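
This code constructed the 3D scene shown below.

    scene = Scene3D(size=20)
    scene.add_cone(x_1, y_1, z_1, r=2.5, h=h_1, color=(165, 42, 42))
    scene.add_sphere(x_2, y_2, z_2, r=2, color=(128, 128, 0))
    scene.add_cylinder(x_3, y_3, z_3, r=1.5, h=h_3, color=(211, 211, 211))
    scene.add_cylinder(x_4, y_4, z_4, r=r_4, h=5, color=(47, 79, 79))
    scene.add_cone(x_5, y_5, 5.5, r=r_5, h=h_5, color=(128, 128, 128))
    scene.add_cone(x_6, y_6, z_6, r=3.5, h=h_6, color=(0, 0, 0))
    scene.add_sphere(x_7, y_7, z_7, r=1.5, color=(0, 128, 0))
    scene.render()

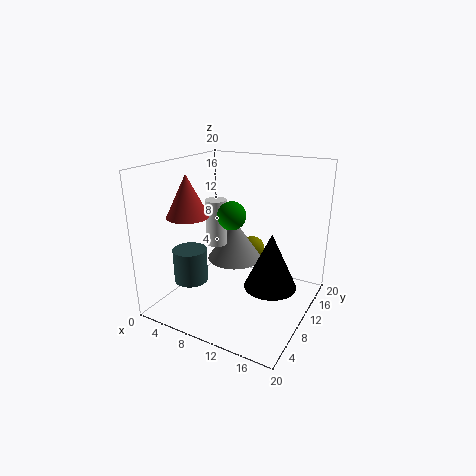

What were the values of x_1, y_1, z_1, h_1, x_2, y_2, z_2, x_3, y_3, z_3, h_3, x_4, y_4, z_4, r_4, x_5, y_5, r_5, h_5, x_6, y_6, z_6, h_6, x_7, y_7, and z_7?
x_1 = 7.5, y_1 = 2.5, z_1 = 15, h_1 = 5, x_2 = 9, y_2 = 16.5, z_2 = 5.5, x_3 = 6.5, y_3 = 10, z_3 = 8.5, h_3 = 6.5, x_4 = 3, y_4 = 8, z_4 = 2.5, r_4 = 2.5, x_5 = 8, y_5 = 12.5, r_5 = 4, h_5 = 6, x_6 = 15.5, y_6 = 9, z_6 = 4.5, h_6 = 7.5, x_7 = 14, y_7 = 1.5, z_7 = 16.5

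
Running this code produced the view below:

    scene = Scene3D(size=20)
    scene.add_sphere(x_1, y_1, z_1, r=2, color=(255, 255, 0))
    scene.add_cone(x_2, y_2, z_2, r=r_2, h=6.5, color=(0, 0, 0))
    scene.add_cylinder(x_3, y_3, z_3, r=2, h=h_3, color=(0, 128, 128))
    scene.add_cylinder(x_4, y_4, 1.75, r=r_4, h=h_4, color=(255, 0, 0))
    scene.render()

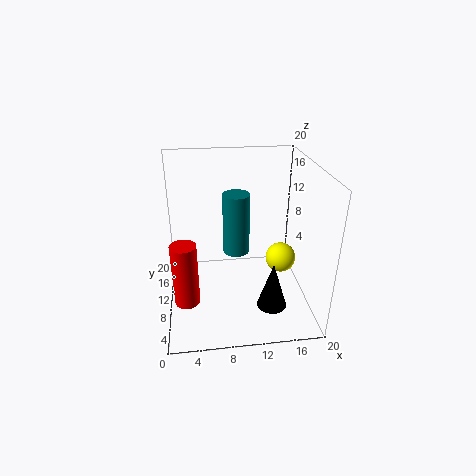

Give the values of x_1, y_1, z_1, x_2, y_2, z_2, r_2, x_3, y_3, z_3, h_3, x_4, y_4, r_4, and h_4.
x_1 = 15.5; y_1 = 7.5; z_1 = 8; x_2 = 14; y_2 = 5; z_2 = 2; r_2 = 2; x_3 = 10.25; y_3 = 13.75; z_3 = 5.75; h_3 = 9.25; x_4 = 2.5; y_4 = 7.5; r_4 = 1.75; h_4 = 9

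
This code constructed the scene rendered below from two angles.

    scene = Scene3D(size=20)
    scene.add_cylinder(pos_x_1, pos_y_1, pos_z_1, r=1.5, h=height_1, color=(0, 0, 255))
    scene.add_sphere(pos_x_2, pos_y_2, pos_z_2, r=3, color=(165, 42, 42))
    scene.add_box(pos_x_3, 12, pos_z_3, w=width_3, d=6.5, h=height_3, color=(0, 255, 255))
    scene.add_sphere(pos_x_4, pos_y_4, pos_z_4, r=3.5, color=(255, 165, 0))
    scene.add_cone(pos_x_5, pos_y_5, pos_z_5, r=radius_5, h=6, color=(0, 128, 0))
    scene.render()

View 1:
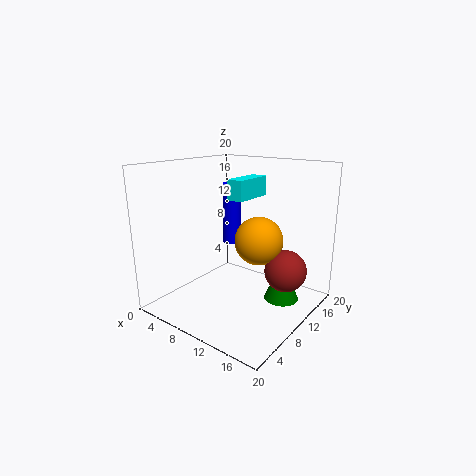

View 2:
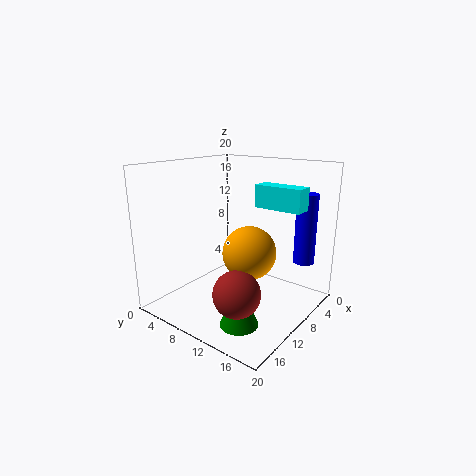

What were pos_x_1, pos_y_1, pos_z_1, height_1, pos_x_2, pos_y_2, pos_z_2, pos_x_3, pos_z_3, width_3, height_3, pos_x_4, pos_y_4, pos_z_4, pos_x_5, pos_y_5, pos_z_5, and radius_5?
pos_x_1 = 3.5
pos_y_1 = 17
pos_z_1 = 6
height_1 = 10
pos_x_2 = 15.5
pos_y_2 = 14
pos_z_2 = 5
pos_x_3 = 6.5
pos_z_3 = 14.5
width_3 = 2.5
height_3 = 3
pos_x_4 = 11.5
pos_y_4 = 13
pos_z_4 = 9
pos_x_5 = 15
pos_y_5 = 14
pos_z_5 = 0.5
radius_5 = 2.5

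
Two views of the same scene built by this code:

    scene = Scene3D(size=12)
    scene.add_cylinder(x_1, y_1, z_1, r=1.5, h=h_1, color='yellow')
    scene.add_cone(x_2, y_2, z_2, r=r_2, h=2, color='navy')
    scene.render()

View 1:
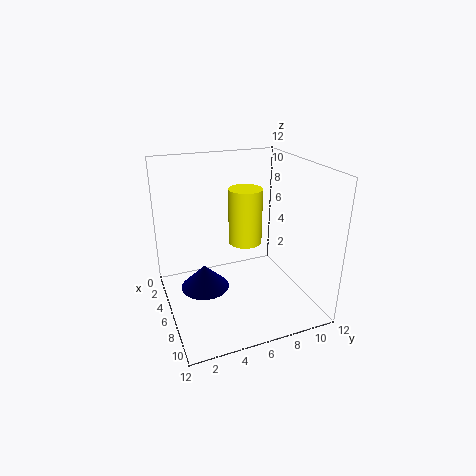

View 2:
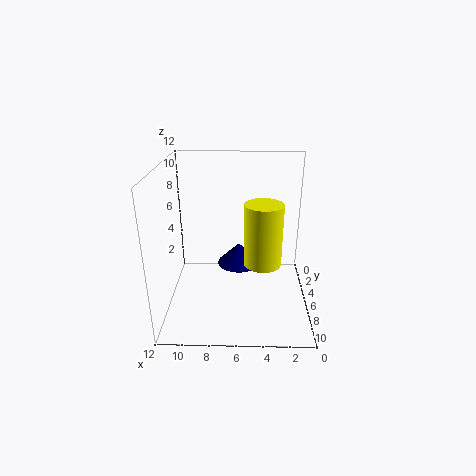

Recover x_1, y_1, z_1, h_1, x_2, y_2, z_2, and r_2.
x_1 = 4
y_1 = 7.5
z_1 = 4.5
h_1 = 5
x_2 = 6
y_2 = 3
z_2 = 2
r_2 = 2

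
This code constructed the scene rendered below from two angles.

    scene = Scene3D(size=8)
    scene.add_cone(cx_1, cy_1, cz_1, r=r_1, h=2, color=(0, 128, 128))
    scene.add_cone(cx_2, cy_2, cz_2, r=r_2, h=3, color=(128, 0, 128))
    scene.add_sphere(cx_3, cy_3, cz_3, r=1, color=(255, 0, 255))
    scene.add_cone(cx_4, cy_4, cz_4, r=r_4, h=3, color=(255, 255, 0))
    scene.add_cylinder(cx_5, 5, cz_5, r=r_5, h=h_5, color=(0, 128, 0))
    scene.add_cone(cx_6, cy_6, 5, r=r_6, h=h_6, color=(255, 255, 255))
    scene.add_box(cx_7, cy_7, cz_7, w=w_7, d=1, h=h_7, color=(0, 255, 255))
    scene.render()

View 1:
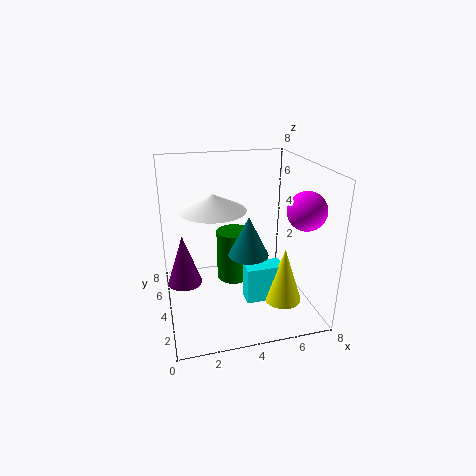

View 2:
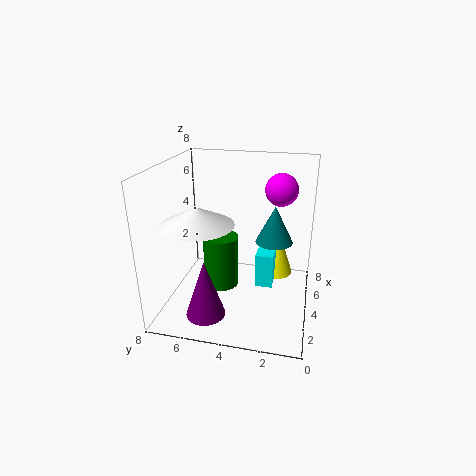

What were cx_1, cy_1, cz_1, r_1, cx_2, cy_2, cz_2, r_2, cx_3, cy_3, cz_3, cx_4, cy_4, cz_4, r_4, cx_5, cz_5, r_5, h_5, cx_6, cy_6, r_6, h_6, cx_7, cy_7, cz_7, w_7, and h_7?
cx_1 = 4, cy_1 = 2, cz_1 = 4, r_1 = 1, cx_2 = 1, cy_2 = 5, cz_2 = 1, r_2 = 1, cx_3 = 7, cy_3 = 2, cz_3 = 6, cx_4 = 6, cy_4 = 2, cz_4 = 1, r_4 = 1, cx_5 = 4, cz_5 = 1, r_5 = 1, h_5 = 3, cx_6 = 3, cy_6 = 6, r_6 = 2, h_6 = 1, cx_7 = 4, cy_7 = 2, cz_7 = 1, w_7 = 2, h_7 = 2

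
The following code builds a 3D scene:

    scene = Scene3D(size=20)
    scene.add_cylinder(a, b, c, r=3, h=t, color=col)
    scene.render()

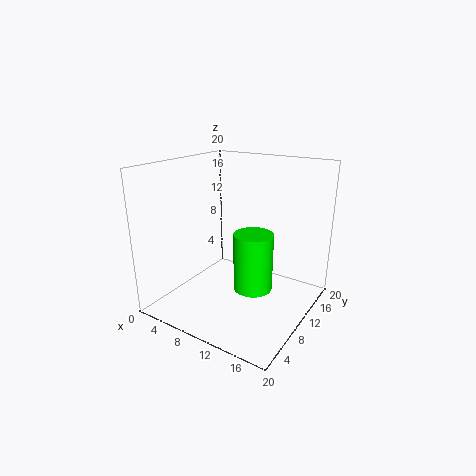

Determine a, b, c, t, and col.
a = 10.5
b = 13.5
c = 0.5
t = 9
col = 'lime'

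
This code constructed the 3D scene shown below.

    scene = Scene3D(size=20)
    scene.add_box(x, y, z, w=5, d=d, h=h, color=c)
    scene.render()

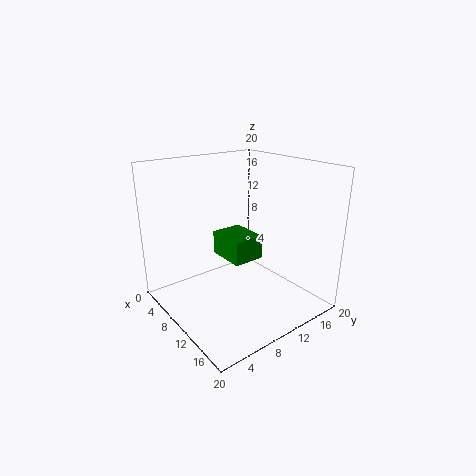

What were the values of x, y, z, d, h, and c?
x = 10
y = 6
z = 9
d = 4
h = 3
c = 'green'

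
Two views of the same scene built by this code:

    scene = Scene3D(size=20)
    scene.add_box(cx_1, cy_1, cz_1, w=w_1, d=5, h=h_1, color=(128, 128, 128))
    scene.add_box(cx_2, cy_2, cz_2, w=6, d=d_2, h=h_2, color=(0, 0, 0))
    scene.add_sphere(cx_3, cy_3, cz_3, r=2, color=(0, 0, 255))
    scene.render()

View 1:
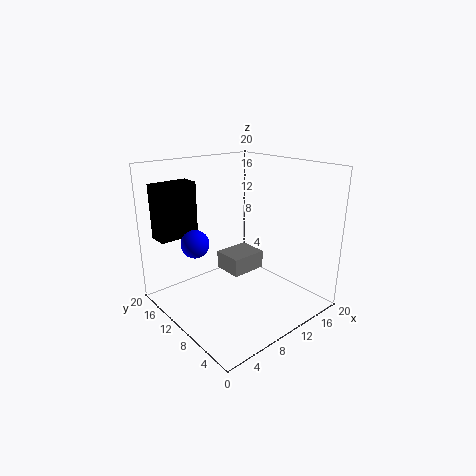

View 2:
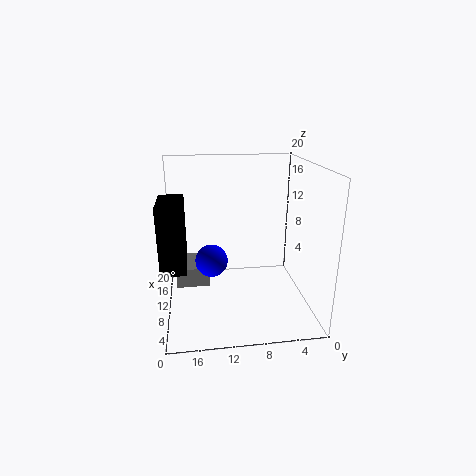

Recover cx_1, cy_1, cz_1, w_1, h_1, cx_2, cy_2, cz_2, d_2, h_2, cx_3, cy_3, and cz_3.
cx_1 = 13, cy_1 = 14, cz_1 = 1, w_1 = 6, h_1 = 3, cx_2 = 2, cy_2 = 17, cz_2 = 9, d_2 = 3, h_2 = 8, cx_3 = 5.5, cy_3 = 14, cz_3 = 9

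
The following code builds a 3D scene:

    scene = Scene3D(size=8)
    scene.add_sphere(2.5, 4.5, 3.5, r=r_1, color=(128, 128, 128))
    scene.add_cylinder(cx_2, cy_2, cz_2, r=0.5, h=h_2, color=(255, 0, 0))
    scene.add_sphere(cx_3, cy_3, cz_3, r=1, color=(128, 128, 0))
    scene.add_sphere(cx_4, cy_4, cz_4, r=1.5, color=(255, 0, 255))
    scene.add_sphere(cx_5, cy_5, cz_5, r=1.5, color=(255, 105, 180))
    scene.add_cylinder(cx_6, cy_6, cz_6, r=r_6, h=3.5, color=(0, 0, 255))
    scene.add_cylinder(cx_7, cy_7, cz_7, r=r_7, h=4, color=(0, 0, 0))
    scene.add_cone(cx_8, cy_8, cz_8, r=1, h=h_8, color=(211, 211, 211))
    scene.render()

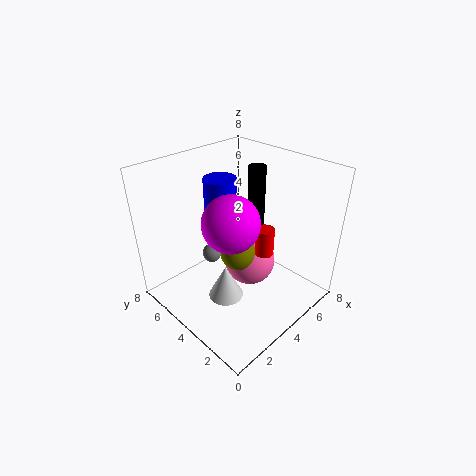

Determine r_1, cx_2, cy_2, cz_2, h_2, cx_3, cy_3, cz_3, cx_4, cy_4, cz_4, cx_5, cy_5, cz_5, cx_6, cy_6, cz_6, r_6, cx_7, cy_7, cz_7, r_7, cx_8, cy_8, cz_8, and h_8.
r_1 = 0.5
cx_2 = 4.5
cy_2 = 2.5
cz_2 = 3.5
h_2 = 1.5
cx_3 = 4
cy_3 = 4
cz_3 = 3
cx_4 = 3
cy_4 = 3.5
cz_4 = 5.5
cx_5 = 5
cy_5 = 4
cz_5 = 2
cx_6 = 5
cy_6 = 6.5
cz_6 = 3
r_6 = 1
cx_7 = 6
cy_7 = 4.5
cz_7 = 3.5
r_7 = 0.5
cx_8 = 3
cy_8 = 4
cz_8 = 0.5
h_8 = 2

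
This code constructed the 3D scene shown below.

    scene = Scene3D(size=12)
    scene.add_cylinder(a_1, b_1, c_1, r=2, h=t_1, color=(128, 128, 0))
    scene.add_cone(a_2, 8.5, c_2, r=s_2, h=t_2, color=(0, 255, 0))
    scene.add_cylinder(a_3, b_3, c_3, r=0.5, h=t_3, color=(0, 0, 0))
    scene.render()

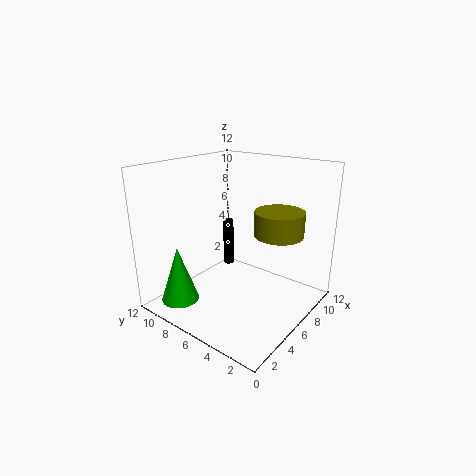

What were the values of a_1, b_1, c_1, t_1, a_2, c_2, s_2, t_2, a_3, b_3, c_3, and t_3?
a_1 = 7.5, b_1 = 3, c_1 = 6.5, t_1 = 2, a_2 = 1.5, c_2 = 1.5, s_2 = 1.5, t_2 = 4.5, a_3 = 9, b_3 = 9.5, c_3 = 1.5, t_3 = 4.5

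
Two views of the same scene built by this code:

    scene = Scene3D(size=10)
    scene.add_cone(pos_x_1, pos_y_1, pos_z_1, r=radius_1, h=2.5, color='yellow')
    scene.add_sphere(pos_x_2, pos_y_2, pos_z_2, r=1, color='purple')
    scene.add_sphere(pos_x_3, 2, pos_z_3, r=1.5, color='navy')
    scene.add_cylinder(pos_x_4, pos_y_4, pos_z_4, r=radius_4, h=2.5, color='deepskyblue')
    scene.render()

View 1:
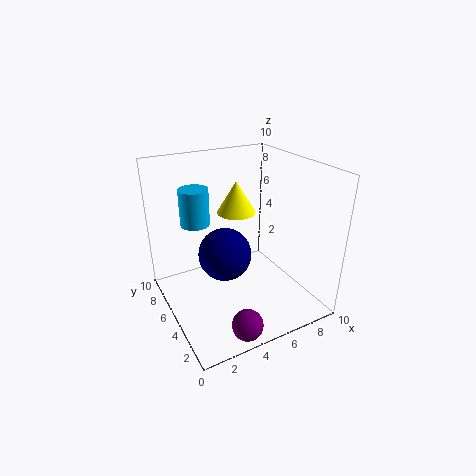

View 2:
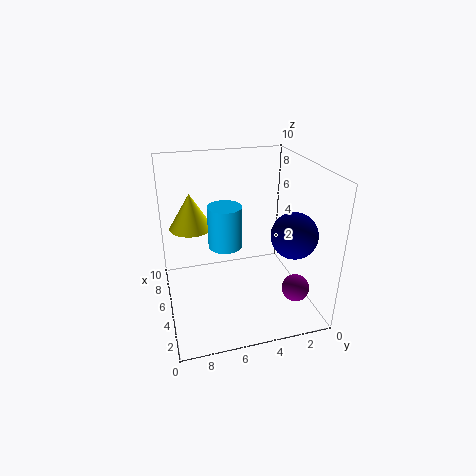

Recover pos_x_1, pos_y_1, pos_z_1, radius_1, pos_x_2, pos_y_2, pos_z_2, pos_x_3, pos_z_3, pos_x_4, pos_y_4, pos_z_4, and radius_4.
pos_x_1 = 6.5; pos_y_1 = 8; pos_z_1 = 5.5; radius_1 = 1.5; pos_x_2 = 3.5; pos_y_2 = 1; pos_z_2 = 1; pos_x_3 = 2.5; pos_z_3 = 6; pos_x_4 = 2.5; pos_y_4 = 6.5; pos_z_4 = 6; radius_4 = 1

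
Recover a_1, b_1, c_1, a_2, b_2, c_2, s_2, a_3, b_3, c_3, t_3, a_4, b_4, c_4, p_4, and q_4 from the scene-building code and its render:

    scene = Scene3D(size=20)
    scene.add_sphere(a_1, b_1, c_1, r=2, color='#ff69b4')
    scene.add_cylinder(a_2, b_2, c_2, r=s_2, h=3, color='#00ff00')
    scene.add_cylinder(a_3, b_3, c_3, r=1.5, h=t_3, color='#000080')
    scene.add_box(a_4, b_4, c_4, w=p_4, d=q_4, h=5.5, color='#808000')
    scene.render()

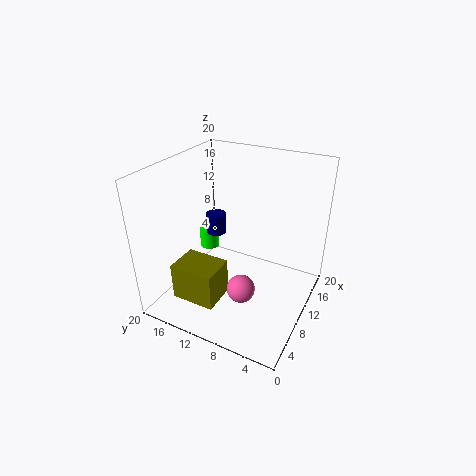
a_1 = 8; b_1 = 8.5; c_1 = 3; a_2 = 13.5; b_2 = 17; c_2 = 5; s_2 = 1.5; a_3 = 12.5; b_3 = 15; c_3 = 8.5; t_3 = 3; a_4 = 4.5; b_4 = 11.5; c_4 = 0.5; p_4 = 5; q_4 = 6.5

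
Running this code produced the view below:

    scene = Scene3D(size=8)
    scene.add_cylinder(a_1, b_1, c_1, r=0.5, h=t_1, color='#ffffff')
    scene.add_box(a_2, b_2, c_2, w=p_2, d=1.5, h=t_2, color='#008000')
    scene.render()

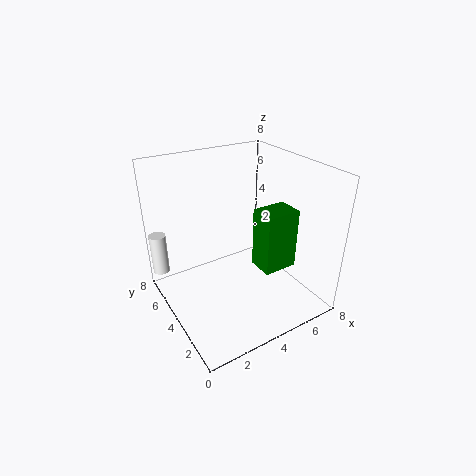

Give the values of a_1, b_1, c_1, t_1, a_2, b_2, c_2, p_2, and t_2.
a_1 = 0.5
b_1 = 7.5
c_1 = 1
t_1 = 2.5
a_2 = 5
b_2 = 2.5
c_2 = 2
p_2 = 2
t_2 = 3.5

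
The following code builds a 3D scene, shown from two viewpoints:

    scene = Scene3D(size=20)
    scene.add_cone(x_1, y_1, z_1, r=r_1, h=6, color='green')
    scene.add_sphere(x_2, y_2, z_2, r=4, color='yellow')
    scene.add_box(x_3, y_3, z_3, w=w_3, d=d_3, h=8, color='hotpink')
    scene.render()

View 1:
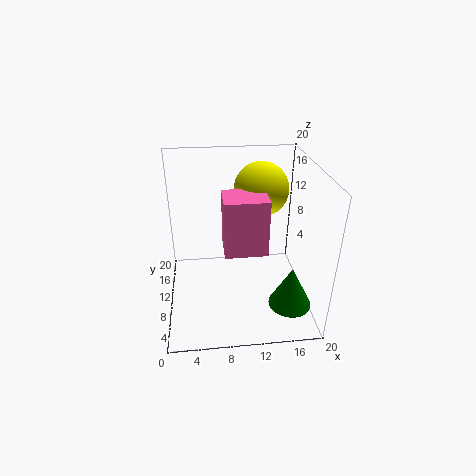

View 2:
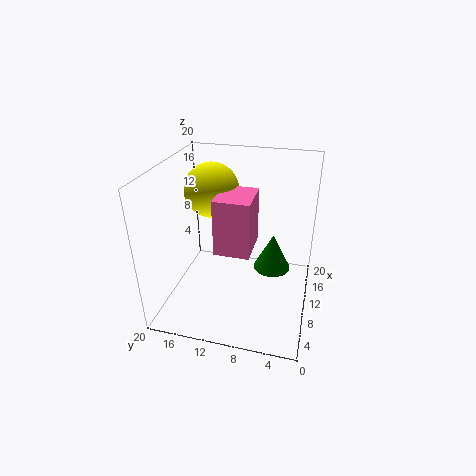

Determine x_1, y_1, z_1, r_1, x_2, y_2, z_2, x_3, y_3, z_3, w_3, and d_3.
x_1 = 17, y_1 = 6, z_1 = 1, r_1 = 3, x_2 = 14, y_2 = 15, z_2 = 15, x_3 = 8, y_3 = 8, z_3 = 8, w_3 = 6, d_3 = 5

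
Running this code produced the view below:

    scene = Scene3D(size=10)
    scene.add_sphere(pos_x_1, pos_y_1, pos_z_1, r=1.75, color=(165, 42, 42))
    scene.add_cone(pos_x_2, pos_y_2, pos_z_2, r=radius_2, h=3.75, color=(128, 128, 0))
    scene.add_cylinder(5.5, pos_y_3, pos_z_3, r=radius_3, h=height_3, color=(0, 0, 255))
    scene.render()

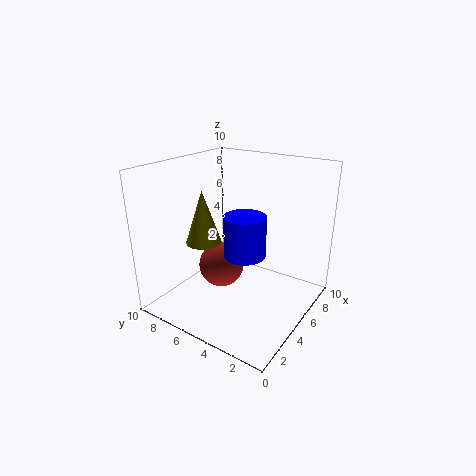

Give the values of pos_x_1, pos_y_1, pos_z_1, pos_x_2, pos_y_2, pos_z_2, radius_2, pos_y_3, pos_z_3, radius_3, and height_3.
pos_x_1 = 6, pos_y_1 = 7.25, pos_z_1 = 1.75, pos_x_2 = 4, pos_y_2 = 7.25, pos_z_2 = 4.5, radius_2 = 1.25, pos_y_3 = 4.75, pos_z_3 = 3.5, radius_3 = 1.5, height_3 = 3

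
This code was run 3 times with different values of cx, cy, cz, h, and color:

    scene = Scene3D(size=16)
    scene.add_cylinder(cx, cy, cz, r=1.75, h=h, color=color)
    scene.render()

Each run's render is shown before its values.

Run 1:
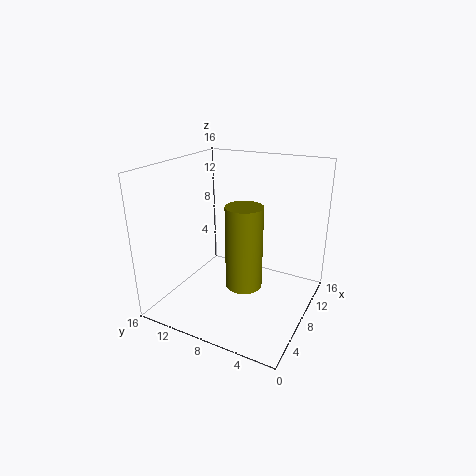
cx = 3.5
cy = 5
cz = 5.5
h = 8
color = 'olive'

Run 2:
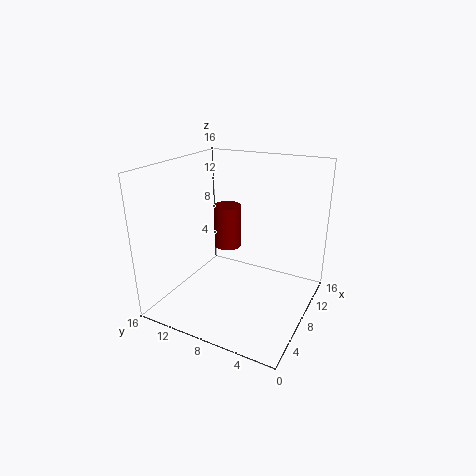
cx = 12.75
cy = 12
cz = 4.25
h = 5.5
color = 'maroon'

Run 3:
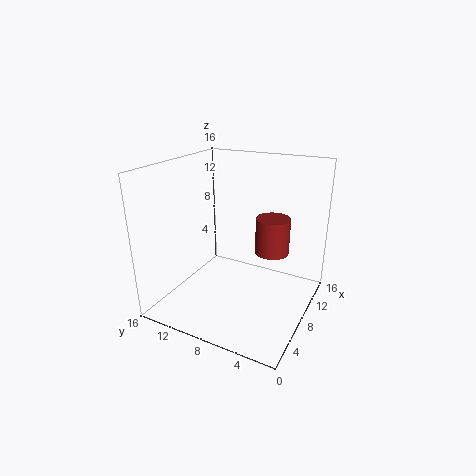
cx = 7.5
cy = 3.75
cz = 7.5
h = 3.75
color = 'brown'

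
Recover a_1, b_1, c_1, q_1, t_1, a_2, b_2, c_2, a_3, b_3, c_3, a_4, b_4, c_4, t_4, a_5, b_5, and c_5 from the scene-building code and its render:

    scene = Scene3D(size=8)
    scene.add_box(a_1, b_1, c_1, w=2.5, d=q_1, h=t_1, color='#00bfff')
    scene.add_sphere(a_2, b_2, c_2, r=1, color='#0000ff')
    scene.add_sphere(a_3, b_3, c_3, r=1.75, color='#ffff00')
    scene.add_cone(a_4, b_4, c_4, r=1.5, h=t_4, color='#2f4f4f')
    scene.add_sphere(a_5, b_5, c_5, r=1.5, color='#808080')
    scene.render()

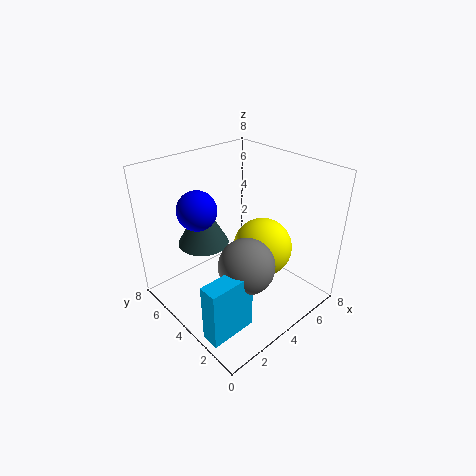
a_1 = 0.25
b_1 = 1.5
c_1 = 0.25
q_1 = 1
t_1 = 3.25
a_2 = 1.75
b_2 = 4.5
c_2 = 6.25
a_3 = 5.75
b_3 = 3.75
c_3 = 2.75
a_4 = 3.25
b_4 = 6.25
c_4 = 3
t_4 = 2.75
a_5 = 3.25
b_5 = 2.5
c_5 = 3.25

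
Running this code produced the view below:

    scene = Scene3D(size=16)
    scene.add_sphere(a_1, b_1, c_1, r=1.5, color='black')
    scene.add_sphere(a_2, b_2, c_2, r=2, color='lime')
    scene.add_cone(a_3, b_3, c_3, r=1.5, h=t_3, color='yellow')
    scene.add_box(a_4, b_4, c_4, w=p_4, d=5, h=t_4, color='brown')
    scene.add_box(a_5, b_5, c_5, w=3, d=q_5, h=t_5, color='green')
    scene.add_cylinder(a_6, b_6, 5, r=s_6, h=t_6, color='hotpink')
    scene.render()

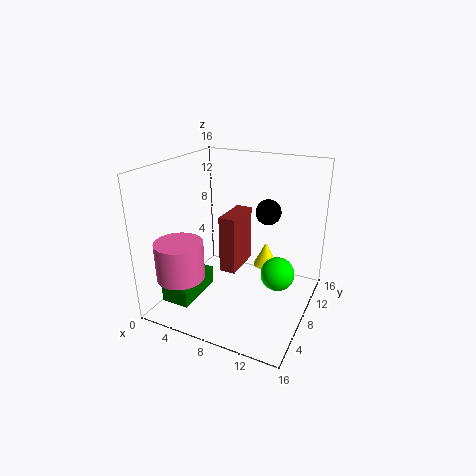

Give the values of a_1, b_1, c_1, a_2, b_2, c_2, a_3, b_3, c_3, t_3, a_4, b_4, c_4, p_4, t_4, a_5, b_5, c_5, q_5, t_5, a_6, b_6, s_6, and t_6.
a_1 = 10; b_1 = 12; c_1 = 10; a_2 = 12; b_2 = 10.5; c_2 = 3; a_3 = 9.5; b_3 = 13; c_3 = 2.5; t_3 = 3; a_4 = 5; b_4 = 9; c_4 = 2.5; p_4 = 2; t_4 = 7; a_5 = 2.5; b_5 = 1; c_5 = 2.5; q_5 = 5.5; t_5 = 2; a_6 = 4; b_6 = 2.5; s_6 = 2.5; t_6 = 4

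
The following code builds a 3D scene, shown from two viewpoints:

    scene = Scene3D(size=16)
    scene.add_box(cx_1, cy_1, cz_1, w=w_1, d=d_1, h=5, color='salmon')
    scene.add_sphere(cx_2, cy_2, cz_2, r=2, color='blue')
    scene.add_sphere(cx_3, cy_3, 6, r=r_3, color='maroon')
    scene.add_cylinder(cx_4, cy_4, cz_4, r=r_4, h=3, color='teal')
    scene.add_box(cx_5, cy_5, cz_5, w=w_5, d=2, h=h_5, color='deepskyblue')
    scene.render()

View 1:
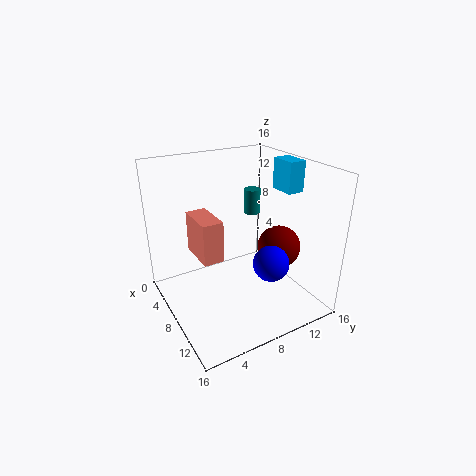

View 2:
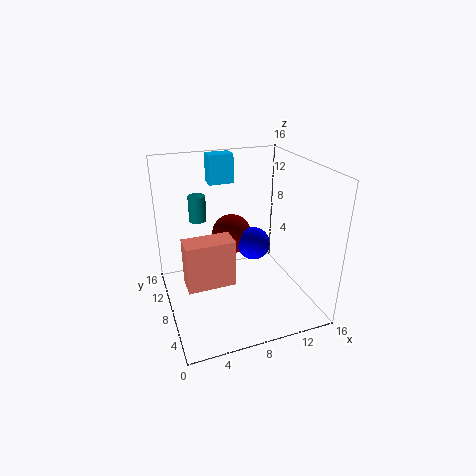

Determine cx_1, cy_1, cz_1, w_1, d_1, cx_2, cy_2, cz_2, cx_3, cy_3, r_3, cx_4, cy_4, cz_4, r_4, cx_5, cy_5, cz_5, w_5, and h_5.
cx_1 = 1.5; cy_1 = 4.5; cz_1 = 4.5; w_1 = 5; d_1 = 2.5; cx_2 = 11; cy_2 = 10.5; cz_2 = 5.5; cx_3 = 9; cy_3 = 13; r_3 = 2.5; cx_4 = 4.5; cy_4 = 12; cz_4 = 9; r_4 = 1; cx_5 = 6.5; cy_5 = 13.5; cz_5 = 12.5; w_5 = 3; h_5 = 3.5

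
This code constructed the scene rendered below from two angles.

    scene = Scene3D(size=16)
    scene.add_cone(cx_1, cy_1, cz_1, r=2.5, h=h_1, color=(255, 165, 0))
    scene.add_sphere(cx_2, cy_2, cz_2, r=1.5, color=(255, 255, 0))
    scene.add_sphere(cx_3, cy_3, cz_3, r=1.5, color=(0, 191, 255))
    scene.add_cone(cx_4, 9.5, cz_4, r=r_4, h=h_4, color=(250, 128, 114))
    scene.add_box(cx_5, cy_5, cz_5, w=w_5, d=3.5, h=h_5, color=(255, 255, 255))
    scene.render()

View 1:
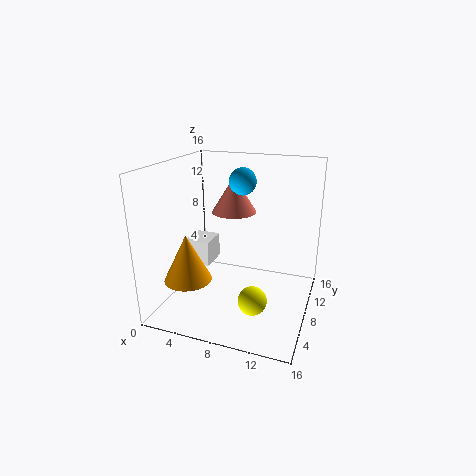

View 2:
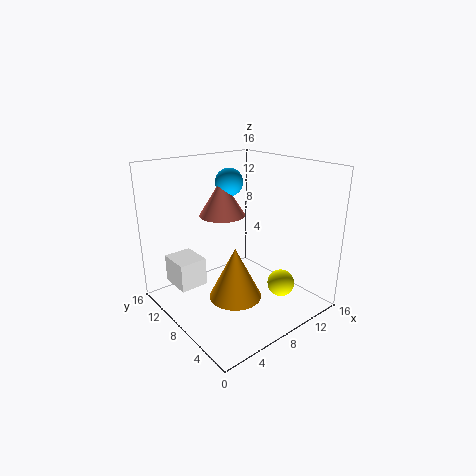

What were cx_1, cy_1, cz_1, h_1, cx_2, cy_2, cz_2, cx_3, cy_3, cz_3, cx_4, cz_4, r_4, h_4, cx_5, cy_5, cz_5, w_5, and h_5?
cx_1 = 4; cy_1 = 3.5; cz_1 = 4.5; h_1 = 5; cx_2 = 11; cy_2 = 4; cz_2 = 3; cx_3 = 8; cy_3 = 9.5; cz_3 = 14; cx_4 = 7; cz_4 = 10.5; r_4 = 2.5; h_4 = 4; cx_5 = 1; cy_5 = 8.5; cz_5 = 3.5; w_5 = 3; h_5 = 3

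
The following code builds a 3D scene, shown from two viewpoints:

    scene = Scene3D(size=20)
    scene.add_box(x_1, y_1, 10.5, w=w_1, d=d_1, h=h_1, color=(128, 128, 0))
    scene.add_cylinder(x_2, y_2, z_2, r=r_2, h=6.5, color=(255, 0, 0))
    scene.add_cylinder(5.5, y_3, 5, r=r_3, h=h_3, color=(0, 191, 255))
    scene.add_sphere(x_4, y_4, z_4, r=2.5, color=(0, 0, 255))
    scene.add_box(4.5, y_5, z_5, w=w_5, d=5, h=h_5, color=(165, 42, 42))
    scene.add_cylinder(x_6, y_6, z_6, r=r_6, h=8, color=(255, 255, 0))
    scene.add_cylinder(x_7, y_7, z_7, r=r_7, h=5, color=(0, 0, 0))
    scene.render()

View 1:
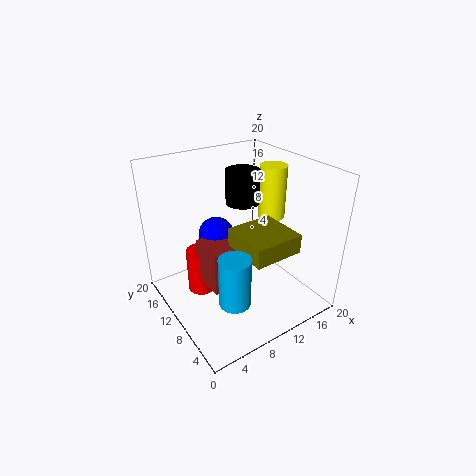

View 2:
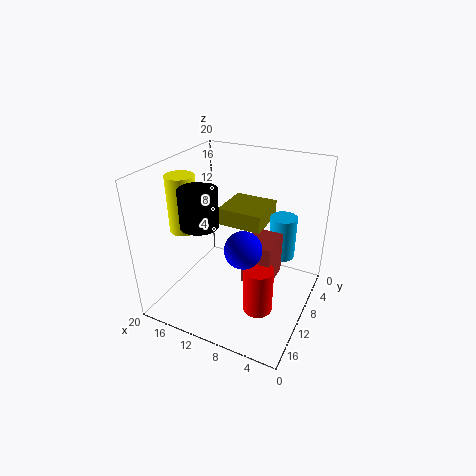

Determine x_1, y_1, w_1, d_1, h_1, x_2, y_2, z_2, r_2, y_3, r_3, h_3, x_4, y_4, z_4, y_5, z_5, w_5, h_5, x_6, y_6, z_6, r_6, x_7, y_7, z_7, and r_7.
x_1 = 7.5
y_1 = 2
w_1 = 6.5
d_1 = 6.5
h_1 = 2.5
x_2 = 5.5
y_2 = 13
z_2 = 1.5
r_2 = 2
y_3 = 4
r_3 = 2
h_3 = 6.5
x_4 = 8
y_4 = 12.5
z_4 = 10
y_5 = 7
z_5 = 4.5
w_5 = 4
h_5 = 6
x_6 = 17.5
y_6 = 12
z_6 = 10.5
r_6 = 2
x_7 = 13.5
y_7 = 14
z_7 = 13
r_7 = 2.5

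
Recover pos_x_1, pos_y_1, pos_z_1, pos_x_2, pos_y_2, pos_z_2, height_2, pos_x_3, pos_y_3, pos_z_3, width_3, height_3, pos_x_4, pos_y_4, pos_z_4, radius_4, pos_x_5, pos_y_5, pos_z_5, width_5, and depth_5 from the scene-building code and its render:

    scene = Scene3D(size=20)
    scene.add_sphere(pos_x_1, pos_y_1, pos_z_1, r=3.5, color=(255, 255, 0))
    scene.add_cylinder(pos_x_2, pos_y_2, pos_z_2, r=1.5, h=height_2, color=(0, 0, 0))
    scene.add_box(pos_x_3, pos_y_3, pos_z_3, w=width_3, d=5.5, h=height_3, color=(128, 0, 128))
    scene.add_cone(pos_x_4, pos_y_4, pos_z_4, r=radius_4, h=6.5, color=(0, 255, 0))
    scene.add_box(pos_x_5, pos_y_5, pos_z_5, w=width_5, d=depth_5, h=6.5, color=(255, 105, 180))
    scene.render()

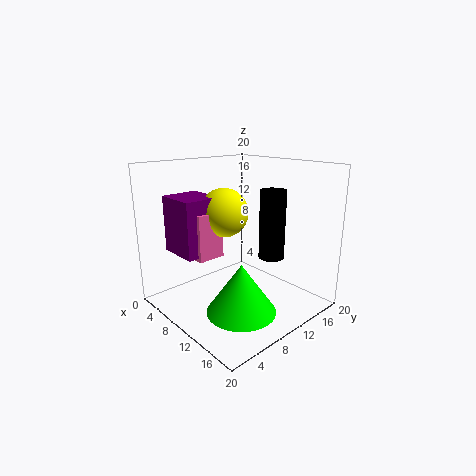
pos_x_1 = 7; pos_y_1 = 10; pos_z_1 = 13; pos_x_2 = 17.5; pos_y_2 = 8.5; pos_z_2 = 10; height_2 = 8; pos_x_3 = 1.5; pos_y_3 = 3.5; pos_z_3 = 7.5; width_3 = 6; height_3 = 8; pos_x_4 = 14.5; pos_y_4 = 6.5; pos_z_4 = 2; radius_4 = 4.5; pos_x_5 = 5; pos_y_5 = 5; pos_z_5 = 7; width_5 = 3; depth_5 = 4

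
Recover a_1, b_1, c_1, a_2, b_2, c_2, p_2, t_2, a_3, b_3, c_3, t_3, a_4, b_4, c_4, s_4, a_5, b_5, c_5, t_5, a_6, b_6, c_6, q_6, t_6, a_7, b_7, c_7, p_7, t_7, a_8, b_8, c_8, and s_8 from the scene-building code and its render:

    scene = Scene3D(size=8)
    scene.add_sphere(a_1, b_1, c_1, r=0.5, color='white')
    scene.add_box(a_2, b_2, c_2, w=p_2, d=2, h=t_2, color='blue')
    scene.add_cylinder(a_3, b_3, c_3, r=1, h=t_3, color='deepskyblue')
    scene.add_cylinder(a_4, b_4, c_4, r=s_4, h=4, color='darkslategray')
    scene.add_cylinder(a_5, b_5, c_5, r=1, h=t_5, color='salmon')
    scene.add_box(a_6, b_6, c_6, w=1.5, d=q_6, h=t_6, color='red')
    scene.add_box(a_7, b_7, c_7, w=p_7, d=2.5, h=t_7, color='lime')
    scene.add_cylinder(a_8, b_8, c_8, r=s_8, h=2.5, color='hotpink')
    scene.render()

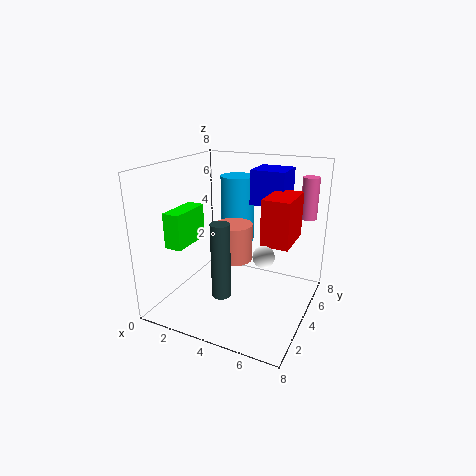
a_1 = 6.5; b_1 = 1.5; c_1 = 4.5; a_2 = 4; b_2 = 5.5; c_2 = 5.5; p_2 = 2; t_2 = 2; a_3 = 3; b_3 = 6; c_3 = 3; t_3 = 4; a_4 = 4; b_4 = 2; c_4 = 1.5; s_4 = 0.5; a_5 = 4; b_5 = 3.5; c_5 = 3; t_5 = 2; a_6 = 5.5; b_6 = 3.5; c_6 = 4; q_6 = 2.5; t_6 = 2.5; a_7 = 0.5; b_7 = 2; c_7 = 3.5; p_7 = 1; t_7 = 2; a_8 = 7; b_8 = 7.5; c_8 = 4.5; s_8 = 0.5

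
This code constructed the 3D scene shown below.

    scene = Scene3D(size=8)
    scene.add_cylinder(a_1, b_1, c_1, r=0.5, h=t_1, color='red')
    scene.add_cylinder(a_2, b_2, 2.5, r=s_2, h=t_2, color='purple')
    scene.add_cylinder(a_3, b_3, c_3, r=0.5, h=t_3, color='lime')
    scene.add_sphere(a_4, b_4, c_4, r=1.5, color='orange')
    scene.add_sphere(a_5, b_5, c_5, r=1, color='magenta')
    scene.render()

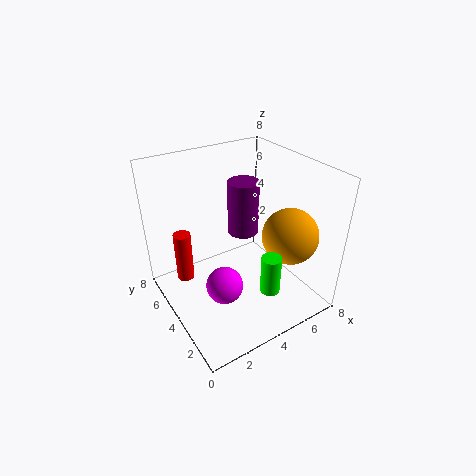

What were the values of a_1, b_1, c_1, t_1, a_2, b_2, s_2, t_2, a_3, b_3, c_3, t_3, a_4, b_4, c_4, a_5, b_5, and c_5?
a_1 = 1.5; b_1 = 6; c_1 = 1; t_1 = 3; a_2 = 6; b_2 = 6.5; s_2 = 1; t_2 = 3.5; a_3 = 4; b_3 = 1; c_3 = 2.5; t_3 = 2; a_4 = 6; b_4 = 2; c_4 = 4.5; a_5 = 2.5; b_5 = 3; c_5 = 2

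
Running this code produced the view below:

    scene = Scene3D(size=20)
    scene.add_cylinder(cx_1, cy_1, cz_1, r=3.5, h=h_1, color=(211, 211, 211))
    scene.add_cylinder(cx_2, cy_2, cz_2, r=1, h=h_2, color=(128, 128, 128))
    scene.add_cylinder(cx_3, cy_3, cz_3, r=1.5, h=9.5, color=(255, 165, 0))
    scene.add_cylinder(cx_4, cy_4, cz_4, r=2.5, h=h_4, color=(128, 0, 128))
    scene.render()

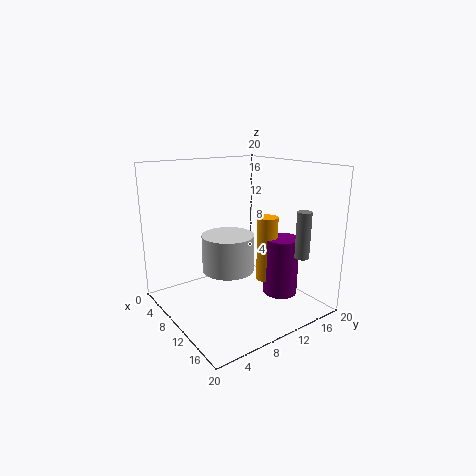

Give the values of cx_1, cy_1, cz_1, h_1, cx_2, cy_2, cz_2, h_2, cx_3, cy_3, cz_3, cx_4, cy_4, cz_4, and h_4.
cx_1 = 10.5
cy_1 = 8
cz_1 = 6
h_1 = 5
cx_2 = 16
cy_2 = 16.5
cz_2 = 7.5
h_2 = 6.5
cx_3 = 11
cy_3 = 14.5
cz_3 = 3
cx_4 = 12.5
cy_4 = 16
cz_4 = 1
h_4 = 8.5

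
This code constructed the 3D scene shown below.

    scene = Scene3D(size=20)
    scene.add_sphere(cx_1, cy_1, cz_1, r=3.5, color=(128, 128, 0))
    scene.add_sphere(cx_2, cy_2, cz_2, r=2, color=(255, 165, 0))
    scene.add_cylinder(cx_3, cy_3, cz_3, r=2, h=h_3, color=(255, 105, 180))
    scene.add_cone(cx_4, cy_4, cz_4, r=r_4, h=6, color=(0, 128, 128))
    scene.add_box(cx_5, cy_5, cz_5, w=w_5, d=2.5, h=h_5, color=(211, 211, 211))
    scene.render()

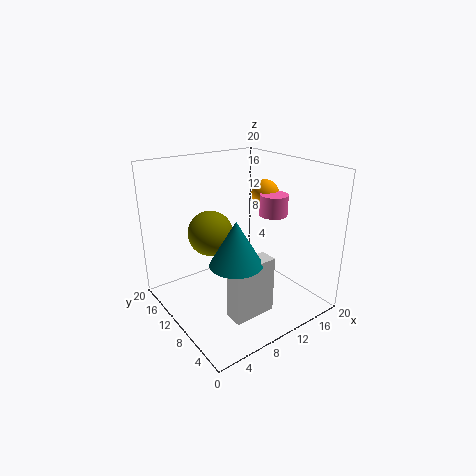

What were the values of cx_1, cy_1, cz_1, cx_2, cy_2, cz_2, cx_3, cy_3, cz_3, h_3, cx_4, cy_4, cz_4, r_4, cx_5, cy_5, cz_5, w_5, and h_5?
cx_1 = 9.5; cy_1 = 16.5; cz_1 = 8.5; cx_2 = 16; cy_2 = 11.5; cz_2 = 15; cx_3 = 15.5; cy_3 = 9; cz_3 = 12.5; h_3 = 3; cx_4 = 7.5; cy_4 = 7; cz_4 = 8; r_4 = 3.5; cx_5 = 6; cy_5 = 4.5; cz_5 = 0.5; w_5 = 6; h_5 = 8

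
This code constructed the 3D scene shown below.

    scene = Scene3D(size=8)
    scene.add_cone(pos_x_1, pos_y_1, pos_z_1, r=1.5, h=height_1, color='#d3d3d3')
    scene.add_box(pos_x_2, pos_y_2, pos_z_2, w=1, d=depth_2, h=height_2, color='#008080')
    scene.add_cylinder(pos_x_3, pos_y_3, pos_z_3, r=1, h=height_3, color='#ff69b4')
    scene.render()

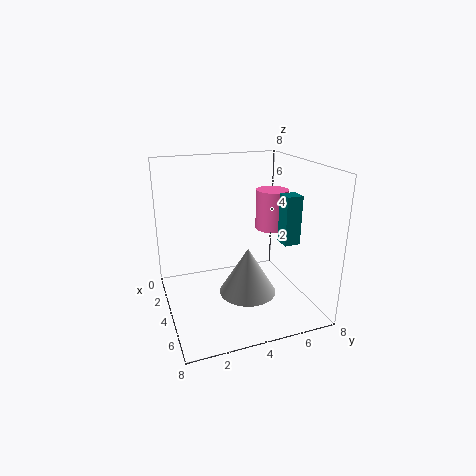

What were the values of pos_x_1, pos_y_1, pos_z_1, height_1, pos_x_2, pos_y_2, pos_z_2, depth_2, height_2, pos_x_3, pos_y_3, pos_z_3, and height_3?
pos_x_1 = 5.5; pos_y_1 = 4; pos_z_1 = 1.5; height_1 = 2.5; pos_x_2 = 3; pos_y_2 = 7; pos_z_2 = 3; depth_2 = 1; height_2 = 3; pos_x_3 = 2; pos_y_3 = 7; pos_z_3 = 3.5; height_3 = 2.5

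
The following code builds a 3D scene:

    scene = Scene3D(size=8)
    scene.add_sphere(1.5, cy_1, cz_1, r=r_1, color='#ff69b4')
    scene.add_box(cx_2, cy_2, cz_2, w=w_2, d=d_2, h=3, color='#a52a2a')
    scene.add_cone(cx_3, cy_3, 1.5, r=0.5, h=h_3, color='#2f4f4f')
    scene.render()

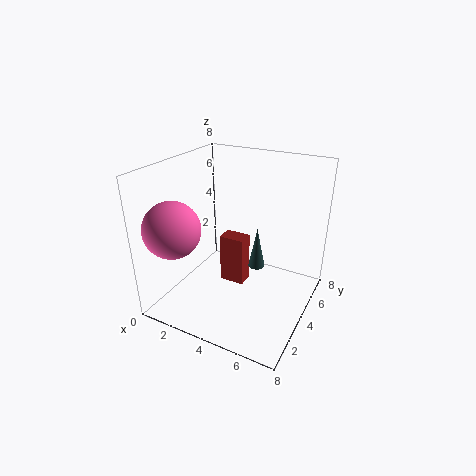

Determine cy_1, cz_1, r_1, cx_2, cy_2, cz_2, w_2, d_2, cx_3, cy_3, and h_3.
cy_1 = 1.5; cz_1 = 5; r_1 = 1.5; cx_2 = 2.5; cy_2 = 4.5; cz_2 = 0.5; w_2 = 1.5; d_2 = 1; cx_3 = 4.5; cy_3 = 5.5; h_3 = 2.5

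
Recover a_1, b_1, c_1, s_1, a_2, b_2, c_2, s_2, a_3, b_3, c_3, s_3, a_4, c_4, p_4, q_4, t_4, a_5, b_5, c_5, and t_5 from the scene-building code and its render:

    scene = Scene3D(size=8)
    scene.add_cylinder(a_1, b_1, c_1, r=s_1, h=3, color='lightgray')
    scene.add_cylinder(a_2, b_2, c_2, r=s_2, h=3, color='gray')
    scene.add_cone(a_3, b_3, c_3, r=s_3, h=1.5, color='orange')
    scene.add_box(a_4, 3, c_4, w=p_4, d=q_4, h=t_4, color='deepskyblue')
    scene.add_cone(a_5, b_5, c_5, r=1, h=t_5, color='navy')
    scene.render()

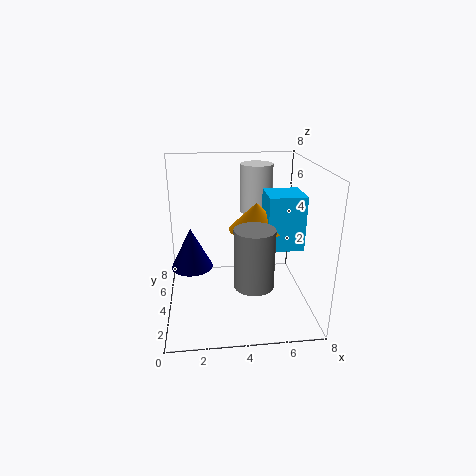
a_1 = 5.5
b_1 = 7
c_1 = 4.5
s_1 = 1
a_2 = 4.5
b_2 = 1.5
c_2 = 2.5
s_2 = 1
a_3 = 5
b_3 = 4
c_3 = 4.5
s_3 = 1.5
a_4 = 5.5
c_4 = 3.5
p_4 = 2
q_4 = 2
t_4 = 3
a_5 = 1.5
b_5 = 2
c_5 = 3.5
t_5 = 2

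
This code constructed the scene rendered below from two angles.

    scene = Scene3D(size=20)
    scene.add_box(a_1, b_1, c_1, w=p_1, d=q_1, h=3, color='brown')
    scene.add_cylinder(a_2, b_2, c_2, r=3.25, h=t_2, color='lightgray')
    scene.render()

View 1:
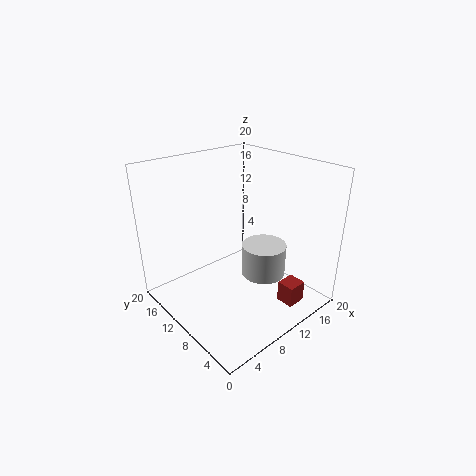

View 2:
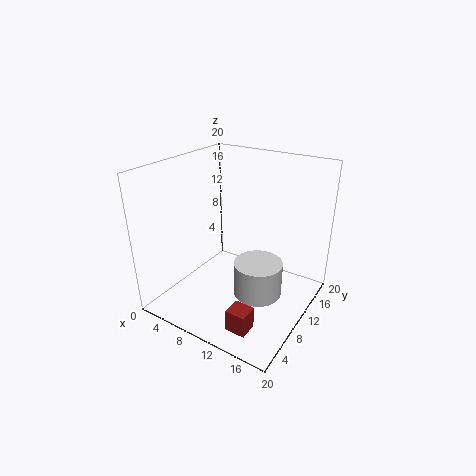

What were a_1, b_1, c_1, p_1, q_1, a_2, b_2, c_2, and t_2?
a_1 = 13; b_1 = 2.25; c_1 = 1; p_1 = 2.75; q_1 = 2.5; a_2 = 14; b_2 = 8.75; c_2 = 3.25; t_2 = 4.75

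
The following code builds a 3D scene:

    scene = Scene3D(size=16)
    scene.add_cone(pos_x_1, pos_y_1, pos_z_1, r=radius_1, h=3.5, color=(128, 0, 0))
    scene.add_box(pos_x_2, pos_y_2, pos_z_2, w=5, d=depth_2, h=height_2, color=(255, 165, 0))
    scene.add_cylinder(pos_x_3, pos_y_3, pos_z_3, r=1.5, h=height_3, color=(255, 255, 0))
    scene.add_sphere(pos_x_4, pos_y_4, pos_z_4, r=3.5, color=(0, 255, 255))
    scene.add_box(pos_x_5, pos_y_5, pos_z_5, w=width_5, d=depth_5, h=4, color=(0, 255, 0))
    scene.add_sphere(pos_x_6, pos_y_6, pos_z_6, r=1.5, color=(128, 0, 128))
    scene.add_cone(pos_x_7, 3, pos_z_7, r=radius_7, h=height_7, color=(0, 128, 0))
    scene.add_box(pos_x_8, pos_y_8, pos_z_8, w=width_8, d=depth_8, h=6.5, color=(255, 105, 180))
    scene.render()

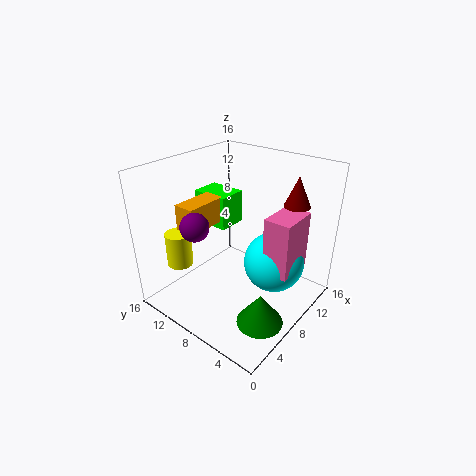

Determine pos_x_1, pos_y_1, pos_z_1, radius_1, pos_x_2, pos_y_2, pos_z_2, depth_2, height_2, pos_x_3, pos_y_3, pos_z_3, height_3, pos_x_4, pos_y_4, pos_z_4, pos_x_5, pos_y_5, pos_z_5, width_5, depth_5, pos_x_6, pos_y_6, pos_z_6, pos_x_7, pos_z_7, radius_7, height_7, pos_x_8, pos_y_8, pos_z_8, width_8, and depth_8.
pos_x_1 = 13.5, pos_y_1 = 4, pos_z_1 = 11, radius_1 = 1.5, pos_x_2 = 4.5, pos_y_2 = 11.5, pos_z_2 = 8.5, depth_2 = 2.5, height_2 = 3, pos_x_3 = 4.5, pos_y_3 = 14, pos_z_3 = 4, height_3 = 4, pos_x_4 = 11, pos_y_4 = 5, pos_z_4 = 4.5, pos_x_5 = 9, pos_y_5 = 11, pos_z_5 = 7.5, width_5 = 3.5, depth_5 = 4.5, pos_x_6 = 3.5, pos_y_6 = 10, pos_z_6 = 10.5, pos_x_7 = 5.5, pos_z_7 = 0.5, radius_7 = 2.5, height_7 = 3.5, pos_x_8 = 8.5, pos_y_8 = 2, pos_z_8 = 4.5, width_8 = 4.5, depth_8 = 3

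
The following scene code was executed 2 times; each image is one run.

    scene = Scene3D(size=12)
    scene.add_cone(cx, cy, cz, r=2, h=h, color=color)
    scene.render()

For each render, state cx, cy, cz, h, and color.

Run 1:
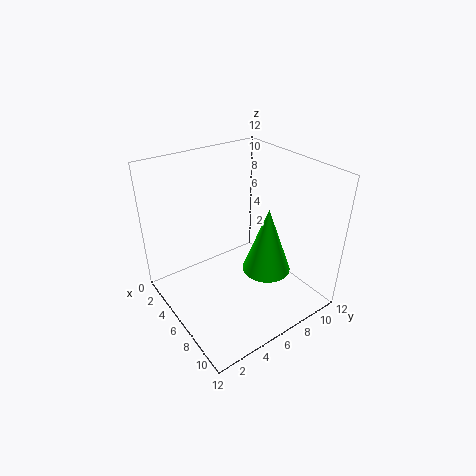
cx = 8
cy = 7.5
cz = 3.5
h = 5.5
color = 'lime'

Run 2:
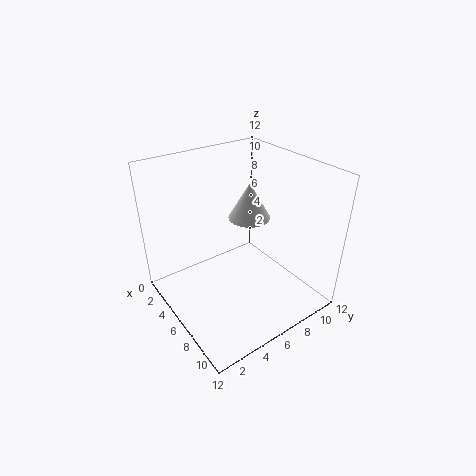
cx = 3
cy = 9.5
cz = 5.5
h = 3.5
color = 'white'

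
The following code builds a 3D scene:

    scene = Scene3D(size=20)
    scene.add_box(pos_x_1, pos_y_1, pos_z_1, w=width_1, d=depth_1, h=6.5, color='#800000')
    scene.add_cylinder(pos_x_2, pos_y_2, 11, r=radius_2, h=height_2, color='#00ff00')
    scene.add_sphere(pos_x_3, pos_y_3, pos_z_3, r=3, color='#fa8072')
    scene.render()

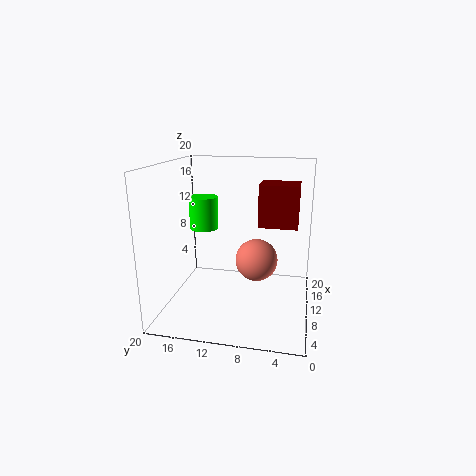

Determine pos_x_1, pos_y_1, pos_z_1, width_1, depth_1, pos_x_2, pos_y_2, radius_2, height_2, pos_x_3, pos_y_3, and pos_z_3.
pos_x_1 = 15, pos_y_1 = 2, pos_z_1 = 10, width_1 = 5, depth_1 = 6, pos_x_2 = 10.5, pos_y_2 = 15, radius_2 = 2, height_2 = 4.5, pos_x_3 = 11, pos_y_3 = 7.5, pos_z_3 = 6.5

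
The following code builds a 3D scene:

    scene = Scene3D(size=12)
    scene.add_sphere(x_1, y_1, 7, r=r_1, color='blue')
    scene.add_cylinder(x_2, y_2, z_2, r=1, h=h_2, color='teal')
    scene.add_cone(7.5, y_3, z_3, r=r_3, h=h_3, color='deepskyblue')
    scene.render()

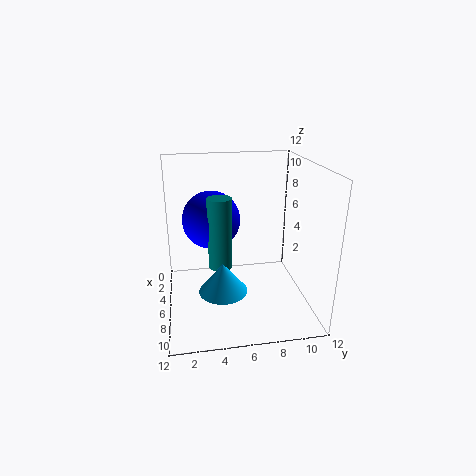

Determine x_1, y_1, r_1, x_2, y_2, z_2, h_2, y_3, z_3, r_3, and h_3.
x_1 = 4
y_1 = 4
r_1 = 2.5
x_2 = 6
y_2 = 4.5
z_2 = 3.5
h_2 = 6
y_3 = 4.5
z_3 = 2
r_3 = 2
h_3 = 2.5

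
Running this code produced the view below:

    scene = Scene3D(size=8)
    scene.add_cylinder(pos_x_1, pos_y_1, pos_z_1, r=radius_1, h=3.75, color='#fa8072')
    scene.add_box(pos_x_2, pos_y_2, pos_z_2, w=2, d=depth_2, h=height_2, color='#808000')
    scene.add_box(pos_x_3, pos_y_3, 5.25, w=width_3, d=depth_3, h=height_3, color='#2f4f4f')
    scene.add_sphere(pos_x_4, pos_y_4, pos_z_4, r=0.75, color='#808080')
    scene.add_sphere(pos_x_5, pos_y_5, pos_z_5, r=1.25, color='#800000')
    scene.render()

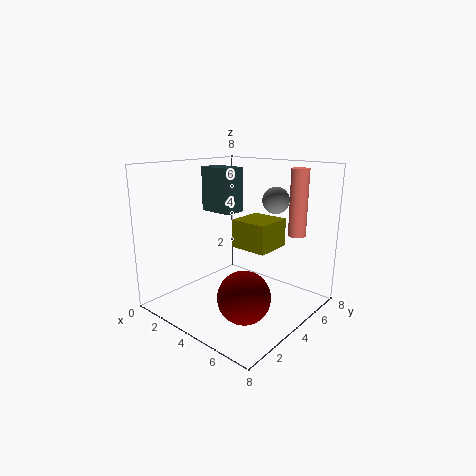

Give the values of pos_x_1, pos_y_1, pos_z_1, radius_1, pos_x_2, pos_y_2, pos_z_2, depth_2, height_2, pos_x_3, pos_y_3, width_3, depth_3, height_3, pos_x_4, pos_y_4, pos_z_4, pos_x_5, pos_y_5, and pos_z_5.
pos_x_1 = 6.25
pos_y_1 = 6.5
pos_z_1 = 4
radius_1 = 0.5
pos_x_2 = 4.25
pos_y_2 = 3.25
pos_z_2 = 3.75
depth_2 = 2
height_2 = 1.5
pos_x_3 = 1.5
pos_y_3 = 3.75
width_3 = 2
depth_3 = 1.25
height_3 = 2.5
pos_x_4 = 5.25
pos_y_4 = 5.75
pos_z_4 = 6
pos_x_5 = 6.5
pos_y_5 = 1.5
pos_z_5 = 2.25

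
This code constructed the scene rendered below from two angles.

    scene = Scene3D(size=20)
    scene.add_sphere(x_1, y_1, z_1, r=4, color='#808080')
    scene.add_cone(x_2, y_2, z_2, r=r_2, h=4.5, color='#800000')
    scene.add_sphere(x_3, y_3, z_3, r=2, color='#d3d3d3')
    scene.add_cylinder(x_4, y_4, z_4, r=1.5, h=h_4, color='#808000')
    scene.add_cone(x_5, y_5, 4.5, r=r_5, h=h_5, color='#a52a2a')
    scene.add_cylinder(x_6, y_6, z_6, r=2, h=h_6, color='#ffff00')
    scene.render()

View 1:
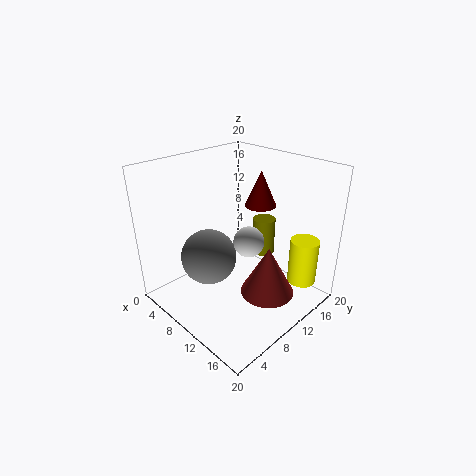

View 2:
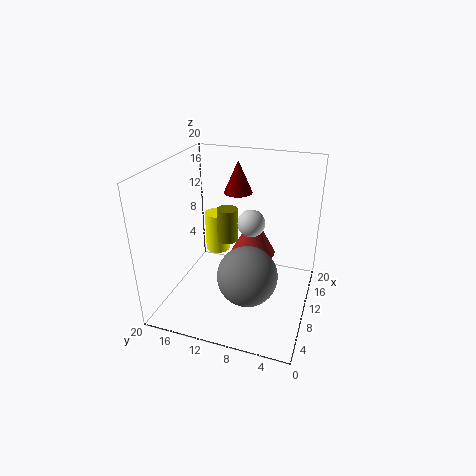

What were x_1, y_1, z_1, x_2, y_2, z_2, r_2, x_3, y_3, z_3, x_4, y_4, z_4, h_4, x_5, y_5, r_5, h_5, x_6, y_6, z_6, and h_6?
x_1 = 6.5
y_1 = 7.5
z_1 = 6.5
x_2 = 13
y_2 = 11
z_2 = 15.5
r_2 = 2
x_3 = 13
y_3 = 9
z_3 = 11
x_4 = 12.5
y_4 = 12.5
z_4 = 8
h_4 = 5
x_5 = 16
y_5 = 9.5
r_5 = 3.5
h_5 = 6.5
x_6 = 17
y_6 = 16
z_6 = 3.5
h_6 = 6.5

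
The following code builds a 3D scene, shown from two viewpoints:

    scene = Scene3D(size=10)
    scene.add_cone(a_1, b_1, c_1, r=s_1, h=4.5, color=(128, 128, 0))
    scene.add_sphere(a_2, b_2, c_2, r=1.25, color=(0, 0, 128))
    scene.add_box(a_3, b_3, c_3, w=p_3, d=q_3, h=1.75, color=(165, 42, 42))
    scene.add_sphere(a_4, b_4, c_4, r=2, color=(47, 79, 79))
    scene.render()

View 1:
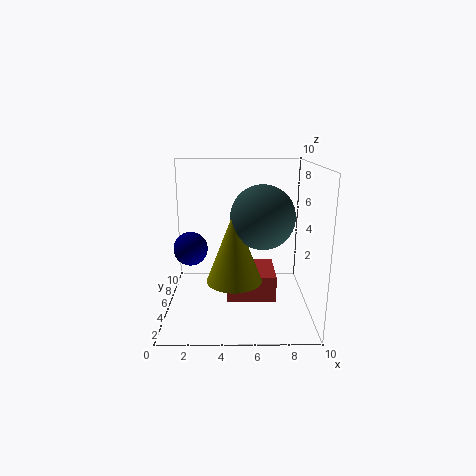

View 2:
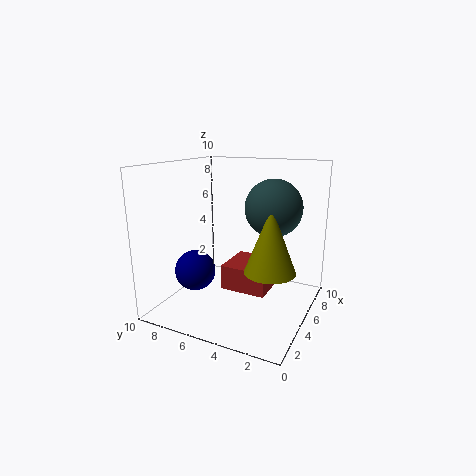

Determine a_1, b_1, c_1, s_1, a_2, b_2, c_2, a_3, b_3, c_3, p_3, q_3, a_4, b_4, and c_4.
a_1 = 4.75, b_1 = 2.5, c_1 = 3, s_1 = 1.75, a_2 = 1.5, b_2 = 6.25, c_2 = 3.75, a_3 = 4.25, b_3 = 2.75, c_3 = 1.25, p_3 = 3.25, q_3 = 3.25, a_4 = 6.5, b_4 = 3, c_4 = 7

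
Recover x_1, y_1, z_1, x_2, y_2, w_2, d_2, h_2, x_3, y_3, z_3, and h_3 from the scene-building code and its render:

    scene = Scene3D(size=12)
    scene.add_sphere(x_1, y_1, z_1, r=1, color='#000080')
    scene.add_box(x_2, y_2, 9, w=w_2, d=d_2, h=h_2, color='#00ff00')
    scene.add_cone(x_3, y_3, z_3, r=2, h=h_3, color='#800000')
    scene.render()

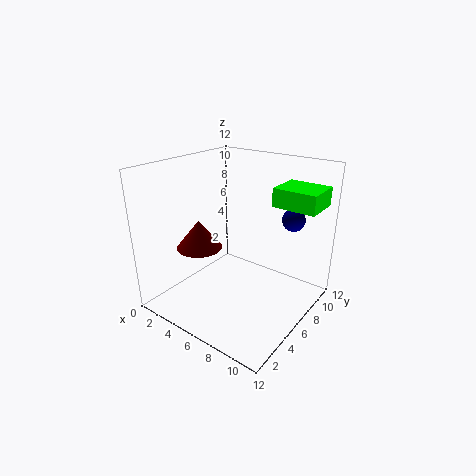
x_1 = 9; y_1 = 10; z_1 = 7; x_2 = 8.5; y_2 = 7; w_2 = 3.5; d_2 = 3; h_2 = 1.5; x_3 = 2.5; y_3 = 5; z_3 = 4.5; h_3 = 2.5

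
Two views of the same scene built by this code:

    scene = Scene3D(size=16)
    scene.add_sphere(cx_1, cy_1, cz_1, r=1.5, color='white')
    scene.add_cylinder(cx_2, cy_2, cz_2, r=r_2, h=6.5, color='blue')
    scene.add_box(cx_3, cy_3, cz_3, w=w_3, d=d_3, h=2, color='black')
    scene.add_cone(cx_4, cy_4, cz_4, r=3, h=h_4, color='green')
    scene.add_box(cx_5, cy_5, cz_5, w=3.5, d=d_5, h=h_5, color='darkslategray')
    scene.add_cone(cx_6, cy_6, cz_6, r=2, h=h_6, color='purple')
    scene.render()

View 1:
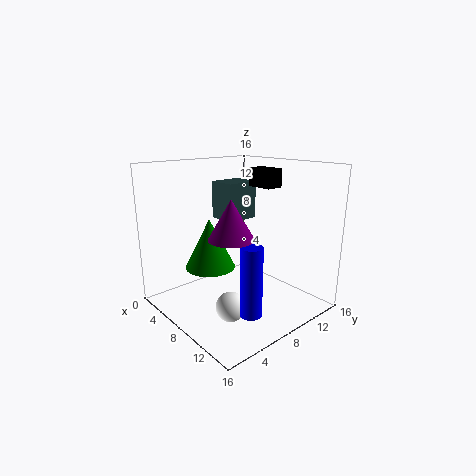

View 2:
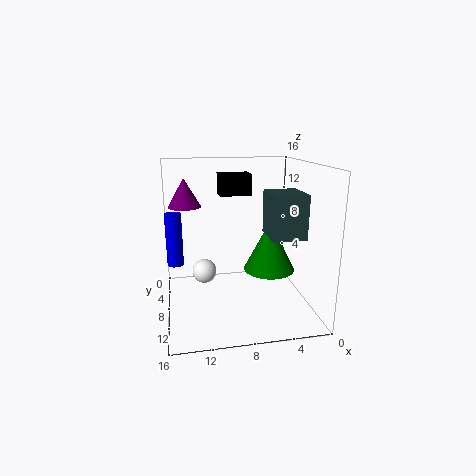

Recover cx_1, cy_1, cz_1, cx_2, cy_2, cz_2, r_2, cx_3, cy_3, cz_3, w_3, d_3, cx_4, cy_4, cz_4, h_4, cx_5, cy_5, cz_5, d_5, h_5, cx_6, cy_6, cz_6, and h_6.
cx_1 = 11.5
cy_1 = 4
cz_1 = 2.5
cx_2 = 15
cy_2 = 3.5
cz_2 = 3.5
r_2 = 1
cx_3 = 7.5
cy_3 = 10
cz_3 = 13.5
w_3 = 3
d_3 = 2
cx_4 = 4
cy_4 = 7
cz_4 = 3.5
h_4 = 6
cx_5 = 2
cy_5 = 9
cz_5 = 9
d_5 = 4
h_5 = 4.5
cx_6 = 13.5
cy_6 = 2.5
cz_6 = 10.5
h_6 = 3.5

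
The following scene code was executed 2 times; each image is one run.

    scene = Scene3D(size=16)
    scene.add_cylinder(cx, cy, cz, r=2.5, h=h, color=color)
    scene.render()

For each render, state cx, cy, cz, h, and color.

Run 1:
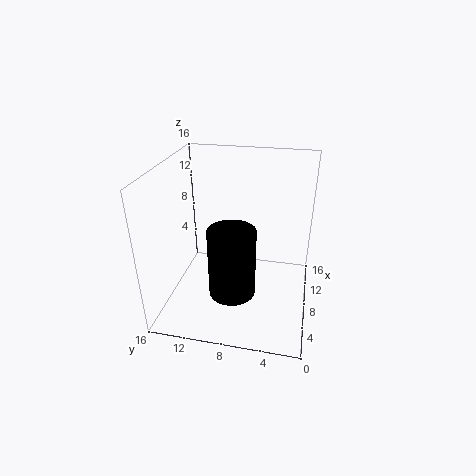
cx = 5, cy = 8, cz = 3, h = 7.5, color = 'black'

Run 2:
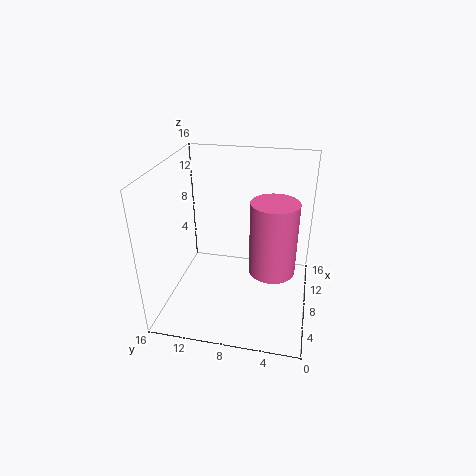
cx = 7, cy = 4, cz = 5, h = 8, color = 'hotpink'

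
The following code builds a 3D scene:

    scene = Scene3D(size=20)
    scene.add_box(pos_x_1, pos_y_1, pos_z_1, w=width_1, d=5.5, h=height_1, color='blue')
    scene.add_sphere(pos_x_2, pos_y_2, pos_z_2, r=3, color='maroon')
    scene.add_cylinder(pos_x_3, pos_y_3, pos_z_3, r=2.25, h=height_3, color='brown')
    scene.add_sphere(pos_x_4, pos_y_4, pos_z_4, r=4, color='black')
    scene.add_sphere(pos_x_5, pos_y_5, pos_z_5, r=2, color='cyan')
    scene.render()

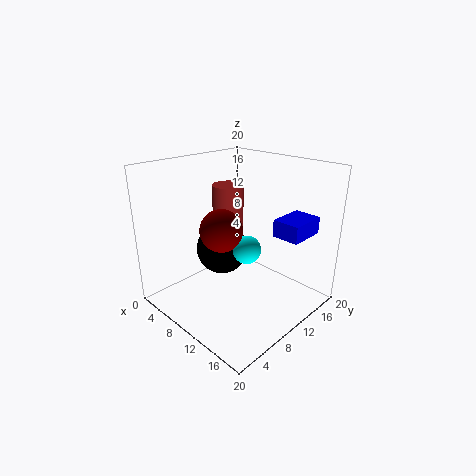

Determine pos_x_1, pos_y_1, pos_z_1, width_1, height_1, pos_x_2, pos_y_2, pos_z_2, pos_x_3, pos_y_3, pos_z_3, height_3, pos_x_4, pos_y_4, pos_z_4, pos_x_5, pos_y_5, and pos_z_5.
pos_x_1 = 12.75
pos_y_1 = 14.25
pos_z_1 = 9.75
width_1 = 4
height_1 = 2.5
pos_x_2 = 8.25
pos_y_2 = 8.5
pos_z_2 = 11
pos_x_3 = 6.25
pos_y_3 = 11.75
pos_z_3 = 8.5
height_3 = 8
pos_x_4 = 4.5
pos_y_4 = 12
pos_z_4 = 5.75
pos_x_5 = 11
pos_y_5 = 10.75
pos_z_5 = 8.25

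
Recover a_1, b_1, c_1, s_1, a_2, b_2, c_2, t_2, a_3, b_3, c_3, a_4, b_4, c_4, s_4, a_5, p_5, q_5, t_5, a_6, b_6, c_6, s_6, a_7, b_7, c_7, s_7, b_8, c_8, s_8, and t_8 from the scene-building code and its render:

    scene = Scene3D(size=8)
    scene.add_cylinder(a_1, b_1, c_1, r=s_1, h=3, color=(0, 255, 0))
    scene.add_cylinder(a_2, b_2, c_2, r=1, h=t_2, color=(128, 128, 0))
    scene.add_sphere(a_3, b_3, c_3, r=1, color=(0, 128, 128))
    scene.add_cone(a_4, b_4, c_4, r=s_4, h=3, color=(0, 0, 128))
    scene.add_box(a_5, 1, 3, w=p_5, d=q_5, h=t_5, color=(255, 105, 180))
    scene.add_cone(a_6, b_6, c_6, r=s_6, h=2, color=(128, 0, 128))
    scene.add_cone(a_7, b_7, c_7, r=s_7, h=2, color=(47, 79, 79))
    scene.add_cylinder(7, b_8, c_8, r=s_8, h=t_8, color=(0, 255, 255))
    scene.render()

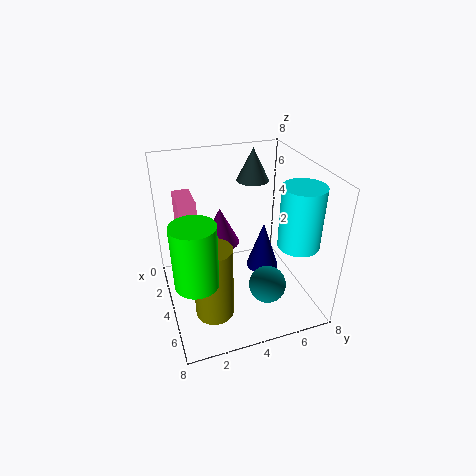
a_1 = 7
b_1 = 1
c_1 = 4
s_1 = 1
a_2 = 6
b_2 = 2
c_2 = 1
t_2 = 4
a_3 = 6
b_3 = 5
c_3 = 2
a_4 = 3
b_4 = 6
c_4 = 1
s_4 = 1
a_5 = 1
p_5 = 2
q_5 = 1
t_5 = 3
a_6 = 4
b_6 = 3
c_6 = 4
s_6 = 1
a_7 = 1
b_7 = 6
c_7 = 6
s_7 = 1
b_8 = 6
c_8 = 5
s_8 = 1
t_8 = 3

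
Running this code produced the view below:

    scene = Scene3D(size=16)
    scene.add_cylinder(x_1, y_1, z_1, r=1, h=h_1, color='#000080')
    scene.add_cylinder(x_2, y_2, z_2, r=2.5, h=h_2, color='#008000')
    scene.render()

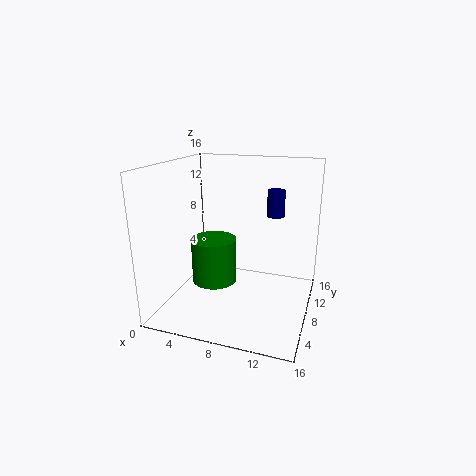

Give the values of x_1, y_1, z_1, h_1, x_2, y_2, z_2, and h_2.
x_1 = 11.5
y_1 = 11
z_1 = 10
h_1 = 3
x_2 = 5.5
y_2 = 7
z_2 = 3
h_2 = 5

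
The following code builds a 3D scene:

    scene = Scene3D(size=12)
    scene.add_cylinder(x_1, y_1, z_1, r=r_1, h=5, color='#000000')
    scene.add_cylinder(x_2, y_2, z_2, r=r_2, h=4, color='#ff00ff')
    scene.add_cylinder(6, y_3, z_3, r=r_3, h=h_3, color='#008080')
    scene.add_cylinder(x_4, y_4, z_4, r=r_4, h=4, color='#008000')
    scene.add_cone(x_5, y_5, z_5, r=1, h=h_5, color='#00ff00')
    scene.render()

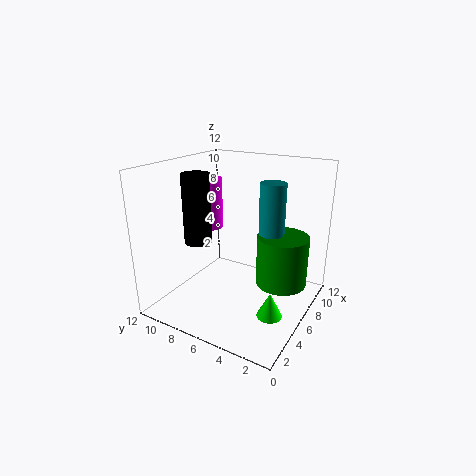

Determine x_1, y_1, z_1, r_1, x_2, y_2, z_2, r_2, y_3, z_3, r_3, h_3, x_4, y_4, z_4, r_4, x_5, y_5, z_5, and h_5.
x_1 = 2; y_1 = 7; z_1 = 7; r_1 = 1; x_2 = 5; y_2 = 8; z_2 = 7; r_2 = 1; y_3 = 3; z_3 = 6; r_3 = 1; h_3 = 5; x_4 = 6; y_4 = 2; z_4 = 3; r_4 = 2; x_5 = 4; y_5 = 2; z_5 = 1; h_5 = 2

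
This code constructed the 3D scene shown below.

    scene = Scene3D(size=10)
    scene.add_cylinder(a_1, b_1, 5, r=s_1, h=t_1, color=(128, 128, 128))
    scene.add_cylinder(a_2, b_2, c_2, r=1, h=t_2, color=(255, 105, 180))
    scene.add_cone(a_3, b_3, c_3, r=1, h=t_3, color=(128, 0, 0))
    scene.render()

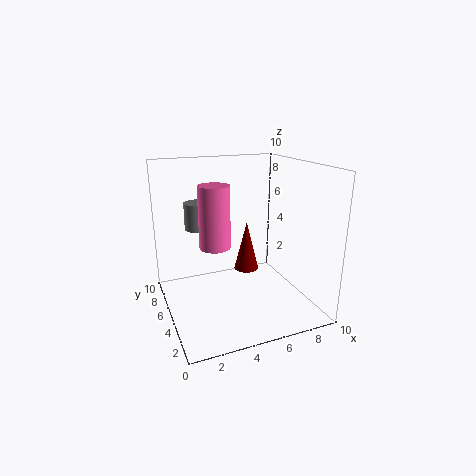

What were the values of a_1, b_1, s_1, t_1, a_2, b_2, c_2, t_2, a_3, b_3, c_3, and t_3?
a_1 = 3
b_1 = 8
s_1 = 1
t_1 = 2
a_2 = 3
b_2 = 4
c_2 = 5
t_2 = 4
a_3 = 7
b_3 = 8
c_3 = 1
t_3 = 4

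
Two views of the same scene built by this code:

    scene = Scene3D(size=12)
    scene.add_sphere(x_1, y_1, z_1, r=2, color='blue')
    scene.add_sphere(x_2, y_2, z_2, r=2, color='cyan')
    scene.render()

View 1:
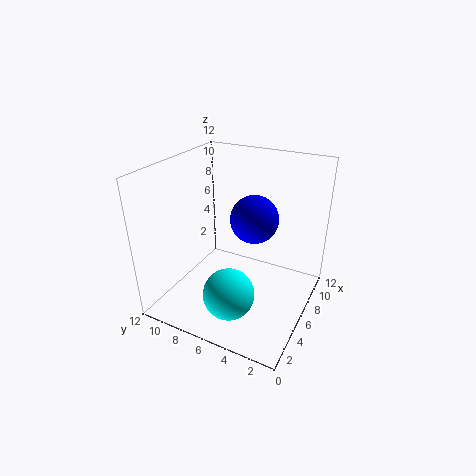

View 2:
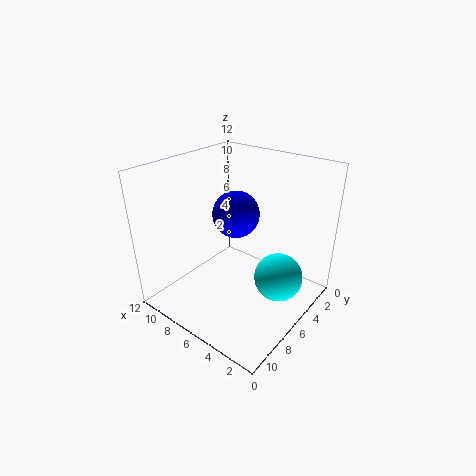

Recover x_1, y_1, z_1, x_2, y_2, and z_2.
x_1 = 7
y_1 = 5
z_1 = 7.5
x_2 = 2.5
y_2 = 5
z_2 = 3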